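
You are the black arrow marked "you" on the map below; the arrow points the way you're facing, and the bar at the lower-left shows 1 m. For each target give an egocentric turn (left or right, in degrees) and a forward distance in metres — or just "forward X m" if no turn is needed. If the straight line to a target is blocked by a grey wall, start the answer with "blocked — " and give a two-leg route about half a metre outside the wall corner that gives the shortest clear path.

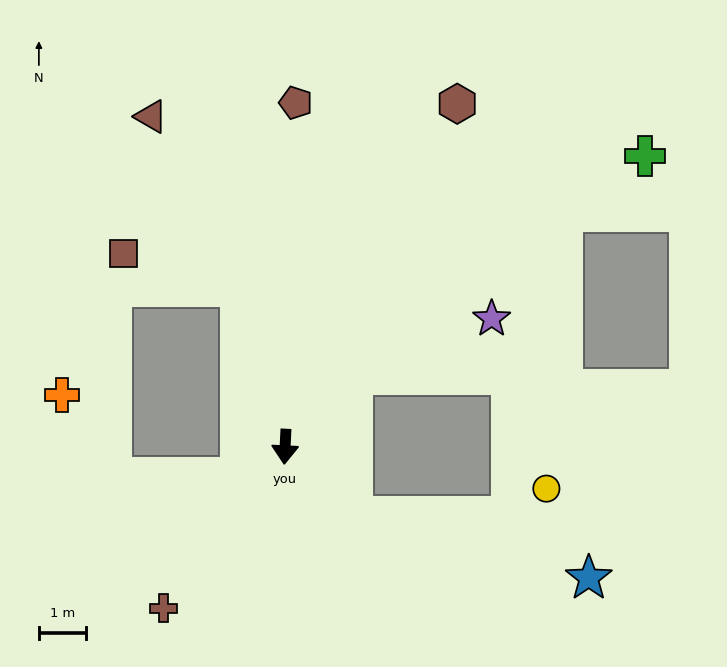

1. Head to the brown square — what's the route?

blocked — turn right 162°, forward 3.5 m, then turn left 59°, forward 2.6 m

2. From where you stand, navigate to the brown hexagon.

turn left 156°, forward 8.1 m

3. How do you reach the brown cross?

turn right 34°, forward 4.3 m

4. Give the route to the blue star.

blocked — turn left 47°, forward 2.0 m, then turn left 31°, forward 5.1 m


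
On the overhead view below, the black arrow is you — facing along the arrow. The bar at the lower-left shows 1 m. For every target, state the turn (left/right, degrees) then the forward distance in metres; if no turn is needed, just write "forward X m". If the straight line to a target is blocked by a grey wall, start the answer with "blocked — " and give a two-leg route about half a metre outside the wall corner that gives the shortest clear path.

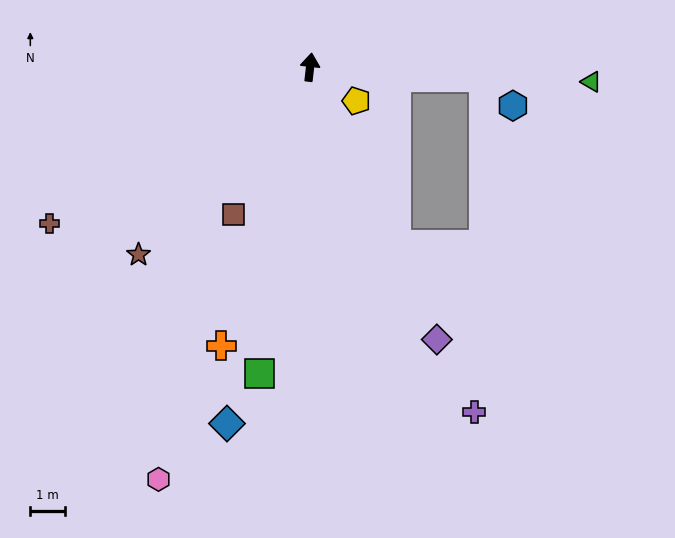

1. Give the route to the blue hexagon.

blocked — turn right 87°, forward 5.0 m, then turn right 41°, forward 1.2 m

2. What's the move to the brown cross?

turn left 127°, forward 8.7 m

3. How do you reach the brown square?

turn left 159°, forward 4.8 m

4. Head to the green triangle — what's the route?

turn right 87°, forward 8.1 m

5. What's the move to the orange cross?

turn left 169°, forward 8.4 m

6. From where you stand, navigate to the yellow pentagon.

turn right 120°, forward 1.6 m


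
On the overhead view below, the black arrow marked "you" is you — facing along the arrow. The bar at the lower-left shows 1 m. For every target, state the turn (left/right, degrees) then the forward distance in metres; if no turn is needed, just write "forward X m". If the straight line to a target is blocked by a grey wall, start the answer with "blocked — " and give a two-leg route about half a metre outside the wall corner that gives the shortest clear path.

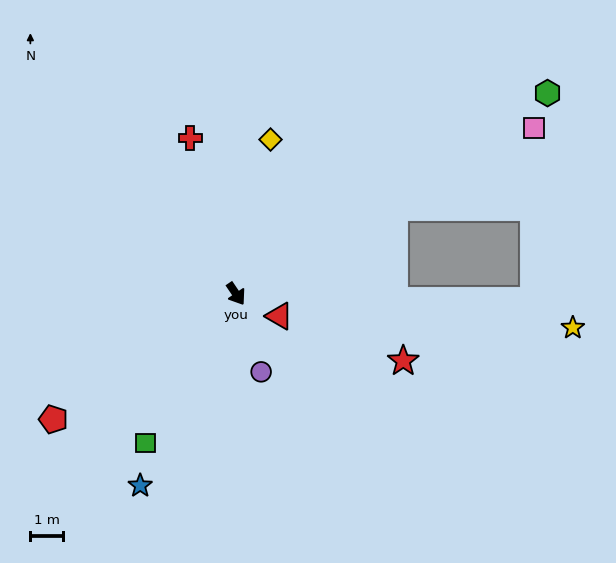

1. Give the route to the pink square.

turn left 85°, forward 10.4 m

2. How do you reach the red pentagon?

turn right 90°, forward 6.8 m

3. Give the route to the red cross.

turn left 162°, forward 5.0 m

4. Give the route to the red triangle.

turn left 29°, forward 1.5 m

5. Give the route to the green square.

turn right 65°, forward 5.3 m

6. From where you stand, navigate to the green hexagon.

turn left 89°, forward 11.4 m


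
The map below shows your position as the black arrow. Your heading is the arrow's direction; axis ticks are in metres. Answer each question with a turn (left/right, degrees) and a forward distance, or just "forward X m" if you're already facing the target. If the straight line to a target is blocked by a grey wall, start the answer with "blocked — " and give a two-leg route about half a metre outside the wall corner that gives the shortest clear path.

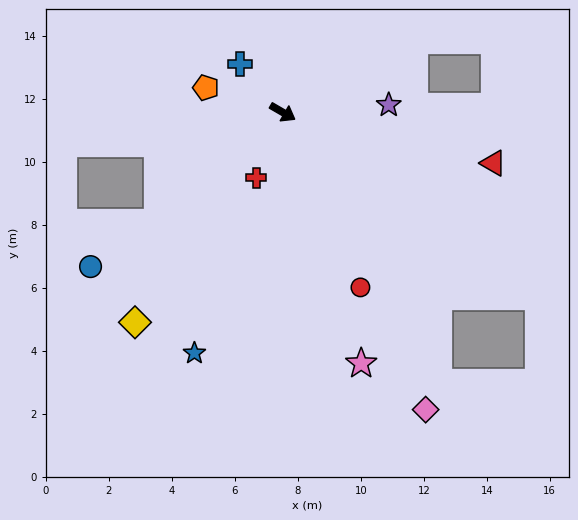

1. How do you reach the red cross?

turn right 82°, forward 2.2 m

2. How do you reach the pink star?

turn right 43°, forward 8.4 m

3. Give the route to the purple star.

turn left 34°, forward 3.4 m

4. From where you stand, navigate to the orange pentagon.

turn right 168°, forward 2.6 m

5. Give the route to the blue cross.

turn left 162°, forward 2.0 m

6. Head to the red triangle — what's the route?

turn left 17°, forward 6.9 m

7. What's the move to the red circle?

turn right 36°, forward 6.1 m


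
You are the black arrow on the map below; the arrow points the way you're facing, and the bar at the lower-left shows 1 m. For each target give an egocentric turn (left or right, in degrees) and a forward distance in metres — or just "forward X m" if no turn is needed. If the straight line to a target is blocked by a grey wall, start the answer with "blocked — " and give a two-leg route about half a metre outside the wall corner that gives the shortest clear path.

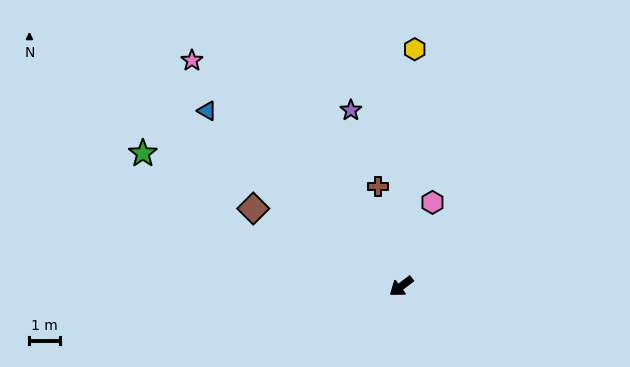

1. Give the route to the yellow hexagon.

turn right 130°, forward 7.8 m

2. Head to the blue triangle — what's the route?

turn right 79°, forward 8.6 m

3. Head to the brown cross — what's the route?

turn right 114°, forward 3.4 m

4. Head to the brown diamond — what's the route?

turn right 65°, forward 5.5 m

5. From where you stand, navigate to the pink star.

turn right 84°, forward 10.1 m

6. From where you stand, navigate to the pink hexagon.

turn right 147°, forward 2.9 m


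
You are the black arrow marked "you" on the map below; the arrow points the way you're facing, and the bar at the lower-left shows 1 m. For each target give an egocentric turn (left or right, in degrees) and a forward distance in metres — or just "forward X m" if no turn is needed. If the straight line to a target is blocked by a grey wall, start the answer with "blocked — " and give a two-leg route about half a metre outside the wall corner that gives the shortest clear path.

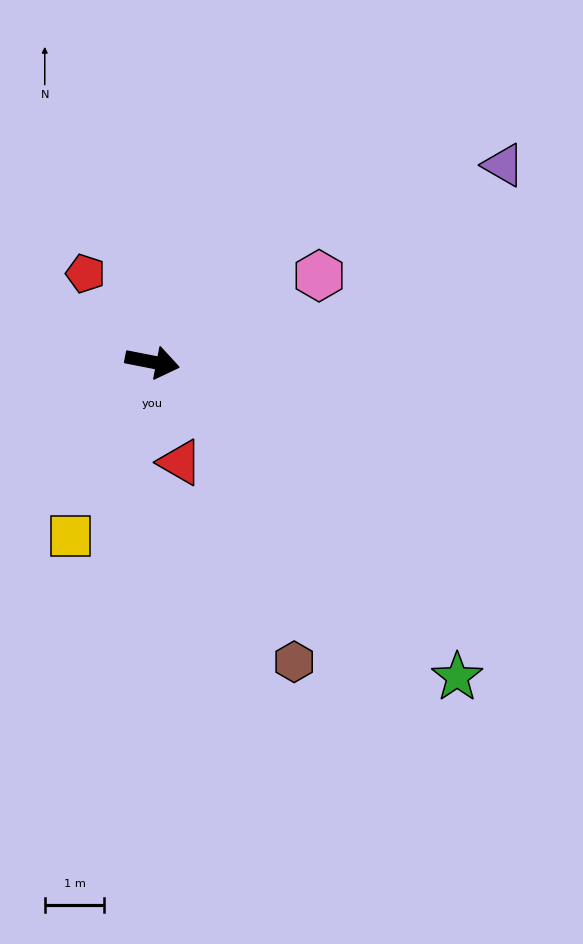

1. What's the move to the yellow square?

turn right 104°, forward 3.2 m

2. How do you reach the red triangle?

turn right 63°, forward 1.8 m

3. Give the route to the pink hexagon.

turn left 38°, forward 3.2 m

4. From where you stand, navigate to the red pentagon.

turn left 138°, forward 1.9 m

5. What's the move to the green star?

turn right 35°, forward 7.4 m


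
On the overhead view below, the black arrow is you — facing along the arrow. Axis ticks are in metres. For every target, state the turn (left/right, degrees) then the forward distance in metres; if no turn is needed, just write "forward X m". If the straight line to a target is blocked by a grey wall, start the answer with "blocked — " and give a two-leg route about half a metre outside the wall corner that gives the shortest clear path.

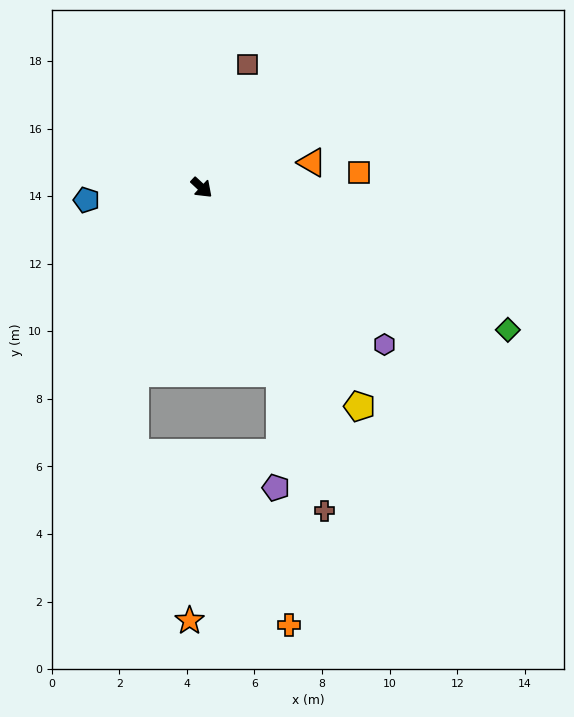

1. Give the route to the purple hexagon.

turn left 2°, forward 7.1 m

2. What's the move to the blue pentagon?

turn right 131°, forward 3.4 m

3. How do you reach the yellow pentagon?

turn right 11°, forward 8.0 m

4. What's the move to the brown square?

turn left 113°, forward 3.9 m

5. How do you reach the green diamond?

turn left 18°, forward 10.0 m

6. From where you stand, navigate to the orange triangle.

turn left 56°, forward 3.3 m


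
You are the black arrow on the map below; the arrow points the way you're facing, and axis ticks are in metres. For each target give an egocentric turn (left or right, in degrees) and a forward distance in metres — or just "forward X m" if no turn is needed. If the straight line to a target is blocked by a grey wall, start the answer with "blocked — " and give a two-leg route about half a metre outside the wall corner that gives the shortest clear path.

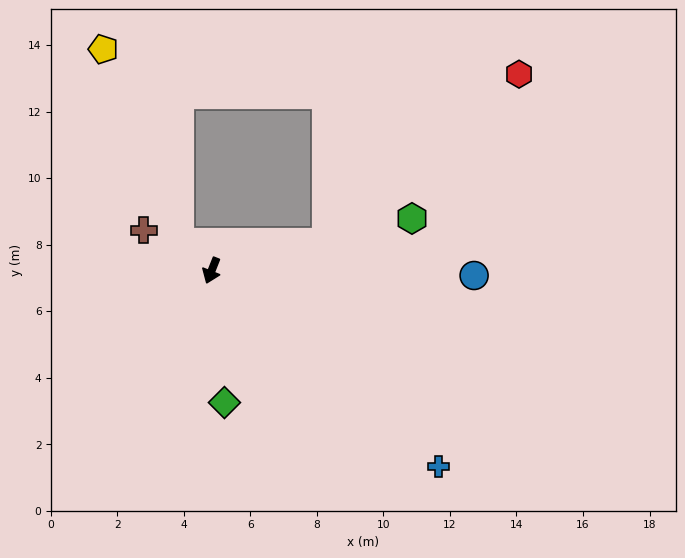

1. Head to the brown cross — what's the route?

turn right 99°, forward 2.4 m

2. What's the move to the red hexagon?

blocked — turn left 126°, forward 3.6 m, then turn left 27°, forward 7.7 m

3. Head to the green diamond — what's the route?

turn left 27°, forward 4.0 m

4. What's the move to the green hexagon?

turn left 126°, forward 6.2 m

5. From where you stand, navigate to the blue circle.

turn left 111°, forward 7.9 m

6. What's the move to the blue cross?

turn left 71°, forward 9.0 m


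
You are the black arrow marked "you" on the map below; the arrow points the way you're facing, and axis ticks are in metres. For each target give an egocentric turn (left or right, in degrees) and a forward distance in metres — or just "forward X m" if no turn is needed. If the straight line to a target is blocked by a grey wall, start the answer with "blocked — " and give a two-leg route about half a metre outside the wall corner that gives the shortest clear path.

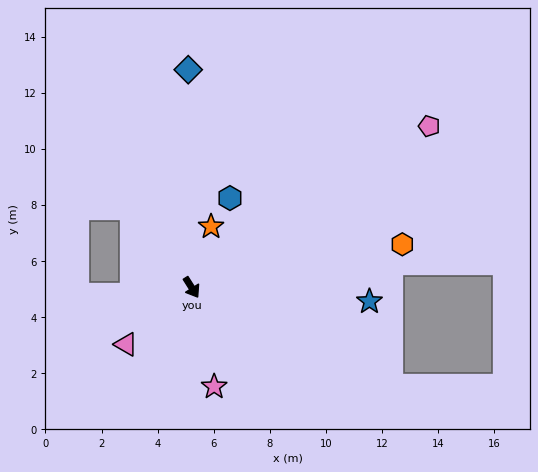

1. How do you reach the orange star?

turn left 130°, forward 2.3 m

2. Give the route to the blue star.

turn left 53°, forward 6.4 m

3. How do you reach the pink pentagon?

turn left 92°, forward 10.2 m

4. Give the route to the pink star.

turn right 19°, forward 3.6 m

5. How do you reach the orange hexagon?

turn left 69°, forward 7.7 m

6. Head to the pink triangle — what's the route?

turn right 81°, forward 3.1 m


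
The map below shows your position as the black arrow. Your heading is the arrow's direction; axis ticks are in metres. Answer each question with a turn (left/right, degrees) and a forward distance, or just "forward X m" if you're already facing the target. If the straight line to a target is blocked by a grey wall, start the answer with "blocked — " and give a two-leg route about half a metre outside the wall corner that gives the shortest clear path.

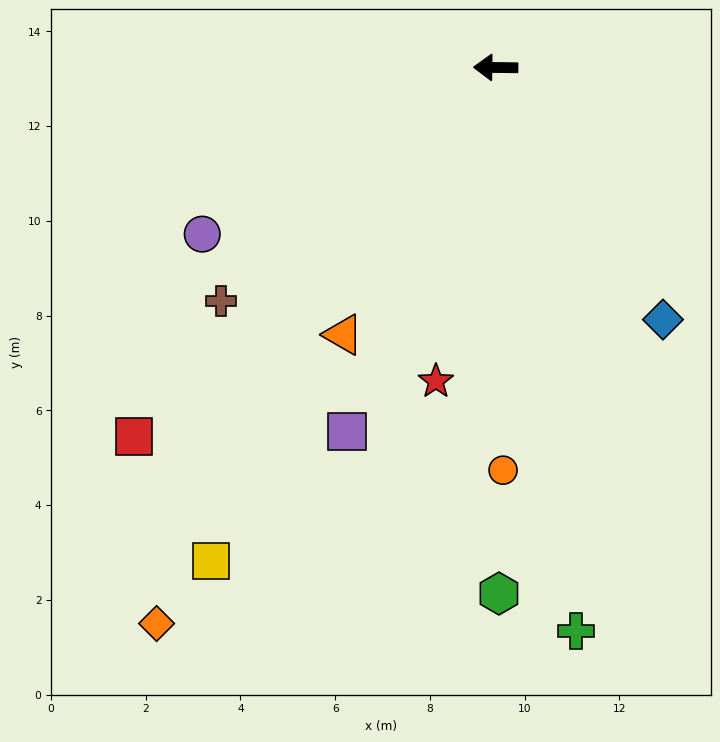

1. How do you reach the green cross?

turn left 99°, forward 12.0 m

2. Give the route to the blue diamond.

turn left 124°, forward 6.4 m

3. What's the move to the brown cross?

turn left 41°, forward 7.6 m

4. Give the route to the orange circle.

turn left 92°, forward 8.5 m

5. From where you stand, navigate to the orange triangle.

turn left 61°, forward 6.5 m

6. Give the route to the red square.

turn left 46°, forward 10.9 m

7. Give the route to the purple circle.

turn left 30°, forward 7.1 m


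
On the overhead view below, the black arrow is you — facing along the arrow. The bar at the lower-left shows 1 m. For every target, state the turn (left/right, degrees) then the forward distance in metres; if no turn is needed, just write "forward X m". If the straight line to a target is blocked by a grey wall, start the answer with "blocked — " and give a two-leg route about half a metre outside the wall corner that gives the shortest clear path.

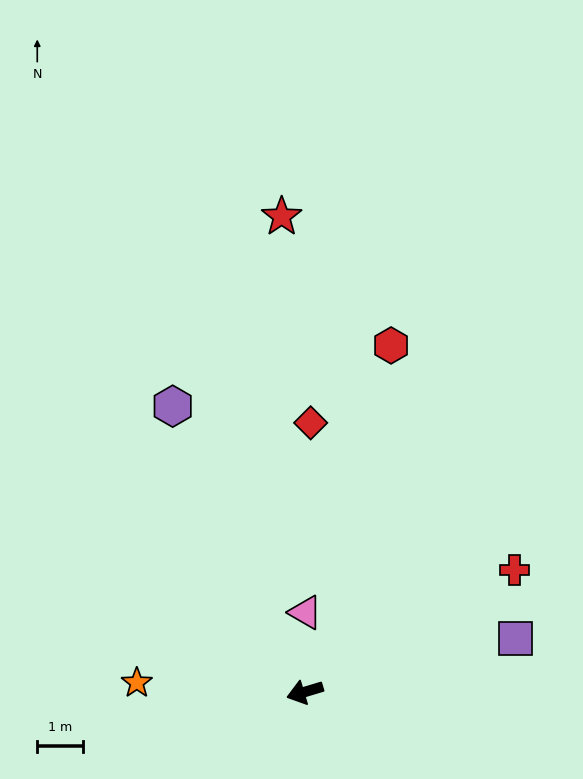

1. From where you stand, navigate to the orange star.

turn right 20°, forward 3.7 m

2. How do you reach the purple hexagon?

turn right 82°, forward 7.0 m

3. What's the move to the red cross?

turn right 166°, forward 5.4 m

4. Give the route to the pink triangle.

turn right 107°, forward 1.8 m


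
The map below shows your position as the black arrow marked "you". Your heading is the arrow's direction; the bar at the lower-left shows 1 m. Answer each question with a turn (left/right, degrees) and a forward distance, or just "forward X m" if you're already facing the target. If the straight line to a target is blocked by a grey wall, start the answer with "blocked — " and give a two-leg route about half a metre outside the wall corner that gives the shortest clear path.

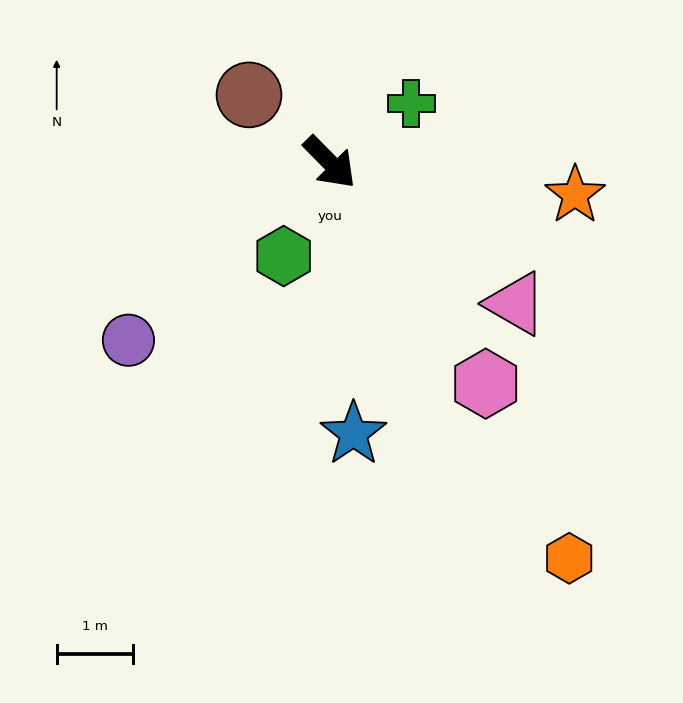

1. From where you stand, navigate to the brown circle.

turn right 174°, forward 1.4 m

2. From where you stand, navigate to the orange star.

turn left 38°, forward 3.2 m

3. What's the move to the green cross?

turn left 81°, forward 1.3 m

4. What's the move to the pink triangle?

turn left 8°, forward 3.1 m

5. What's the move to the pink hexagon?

turn right 9°, forward 3.5 m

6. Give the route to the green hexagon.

turn right 71°, forward 1.4 m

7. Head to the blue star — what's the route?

turn right 40°, forward 3.6 m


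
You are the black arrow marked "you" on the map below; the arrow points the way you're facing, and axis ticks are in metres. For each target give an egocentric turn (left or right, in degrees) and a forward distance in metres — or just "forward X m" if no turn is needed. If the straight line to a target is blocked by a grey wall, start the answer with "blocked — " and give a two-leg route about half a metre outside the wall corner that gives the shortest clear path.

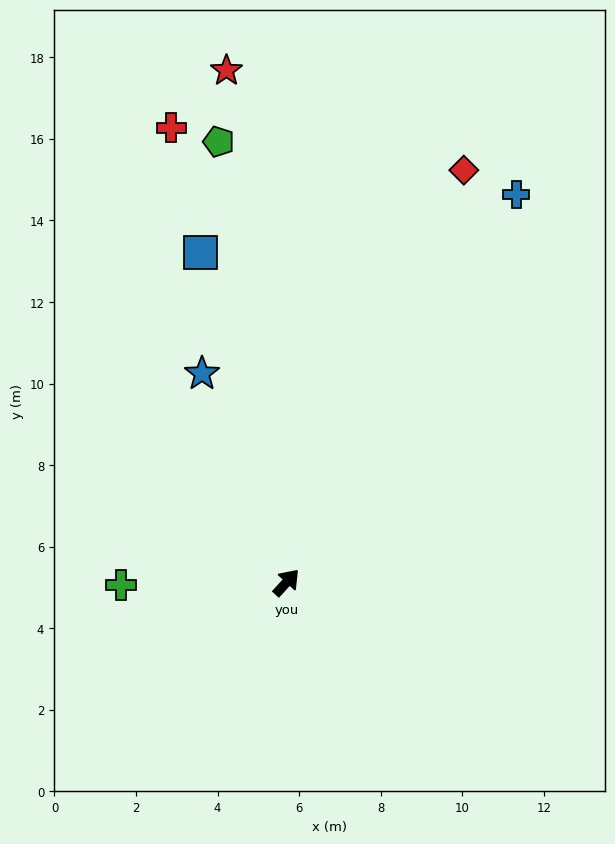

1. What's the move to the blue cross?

turn left 12°, forward 11.1 m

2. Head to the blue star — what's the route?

turn left 64°, forward 5.5 m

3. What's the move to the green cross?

turn left 133°, forward 4.1 m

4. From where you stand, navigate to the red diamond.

turn left 19°, forward 11.0 m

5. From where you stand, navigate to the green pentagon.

turn left 51°, forward 10.9 m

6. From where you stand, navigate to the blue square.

turn left 57°, forward 8.4 m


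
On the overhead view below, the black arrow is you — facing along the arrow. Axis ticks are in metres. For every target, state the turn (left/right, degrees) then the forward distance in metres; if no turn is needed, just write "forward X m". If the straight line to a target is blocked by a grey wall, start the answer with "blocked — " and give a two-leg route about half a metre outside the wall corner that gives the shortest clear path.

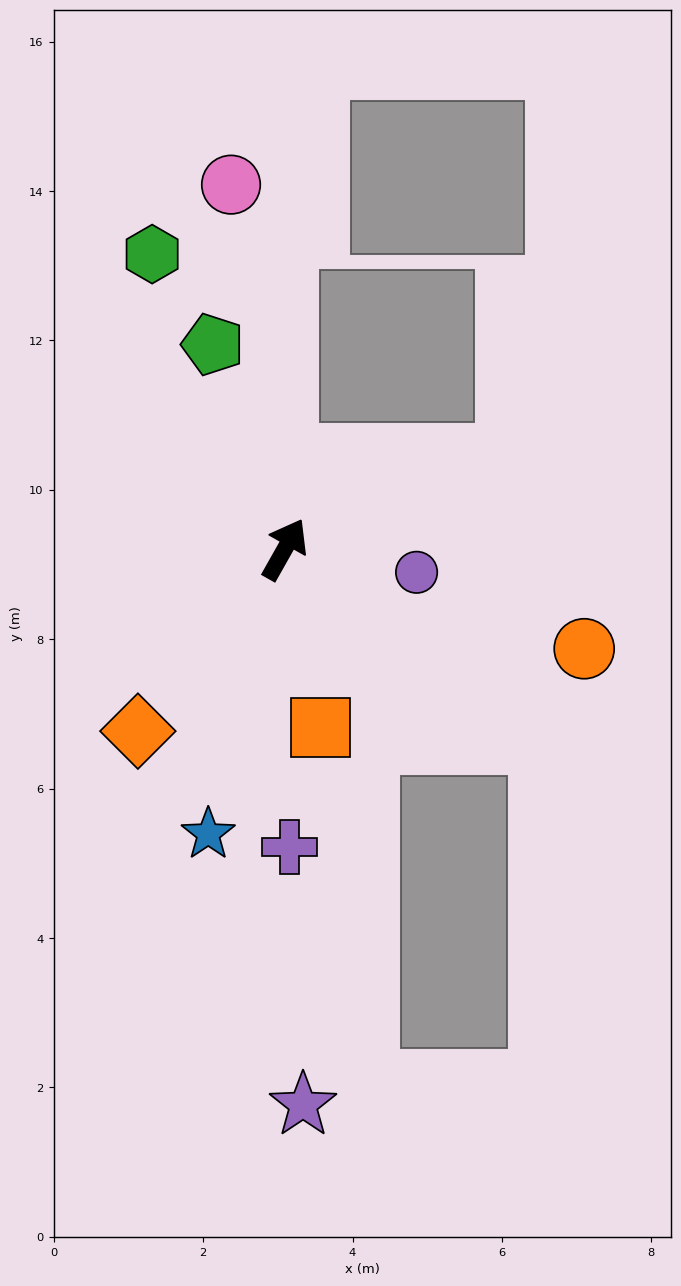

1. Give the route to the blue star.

turn right 166°, forward 3.9 m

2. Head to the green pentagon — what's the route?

turn left 49°, forward 2.9 m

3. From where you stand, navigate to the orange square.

turn right 139°, forward 2.4 m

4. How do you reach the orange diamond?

turn left 171°, forward 3.1 m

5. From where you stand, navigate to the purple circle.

turn right 71°, forward 1.8 m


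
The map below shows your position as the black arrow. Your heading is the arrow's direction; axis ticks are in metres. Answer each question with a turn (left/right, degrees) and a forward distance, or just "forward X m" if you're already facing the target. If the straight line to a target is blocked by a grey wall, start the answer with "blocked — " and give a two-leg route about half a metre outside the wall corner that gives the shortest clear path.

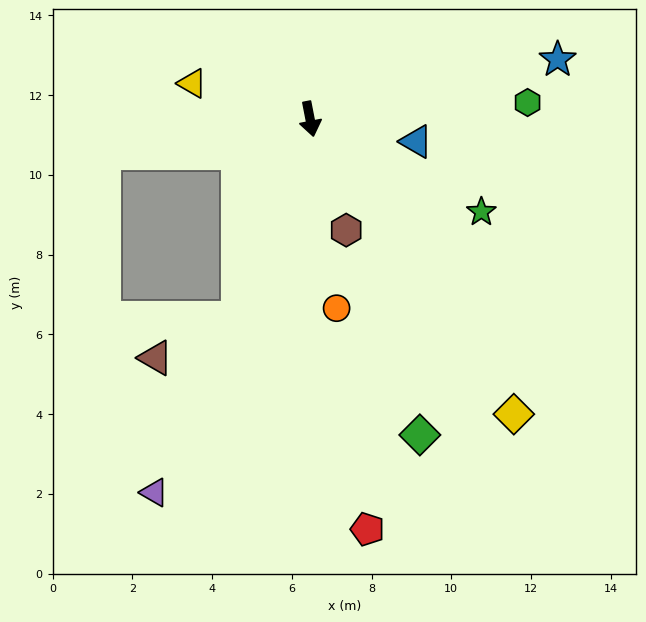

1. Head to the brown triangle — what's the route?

blocked — turn right 31°, forward 5.3 m, then turn right 44°, forward 2.3 m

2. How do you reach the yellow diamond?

turn left 24°, forward 9.0 m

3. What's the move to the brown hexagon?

turn left 7°, forward 2.9 m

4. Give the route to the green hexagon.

turn left 83°, forward 5.5 m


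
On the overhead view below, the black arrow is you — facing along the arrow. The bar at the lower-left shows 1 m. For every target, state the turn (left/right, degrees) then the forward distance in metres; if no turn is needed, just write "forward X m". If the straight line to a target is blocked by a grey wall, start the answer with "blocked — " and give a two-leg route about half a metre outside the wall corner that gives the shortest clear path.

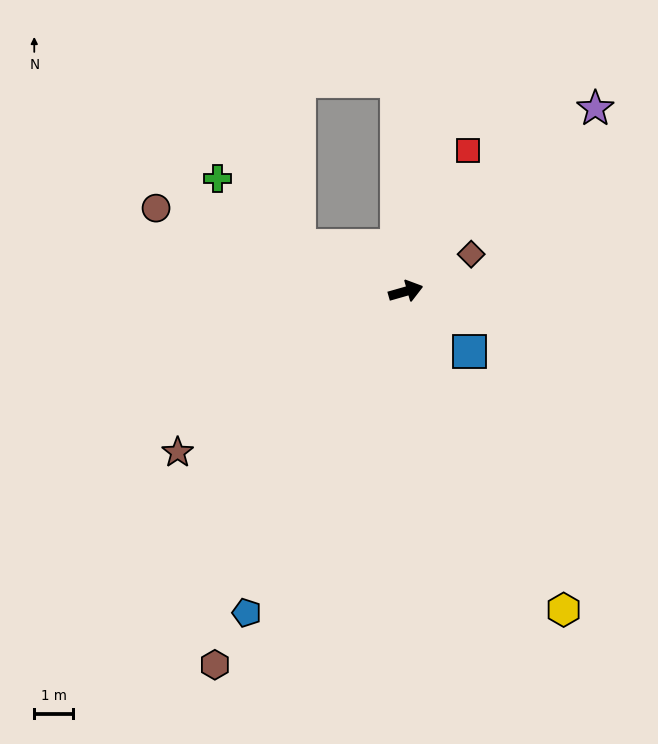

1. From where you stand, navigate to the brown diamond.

turn left 14°, forward 1.9 m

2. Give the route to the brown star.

turn right 161°, forward 7.1 m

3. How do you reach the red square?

turn left 50°, forward 3.9 m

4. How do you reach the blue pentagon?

turn right 132°, forward 9.2 m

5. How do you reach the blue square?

turn right 59°, forward 2.2 m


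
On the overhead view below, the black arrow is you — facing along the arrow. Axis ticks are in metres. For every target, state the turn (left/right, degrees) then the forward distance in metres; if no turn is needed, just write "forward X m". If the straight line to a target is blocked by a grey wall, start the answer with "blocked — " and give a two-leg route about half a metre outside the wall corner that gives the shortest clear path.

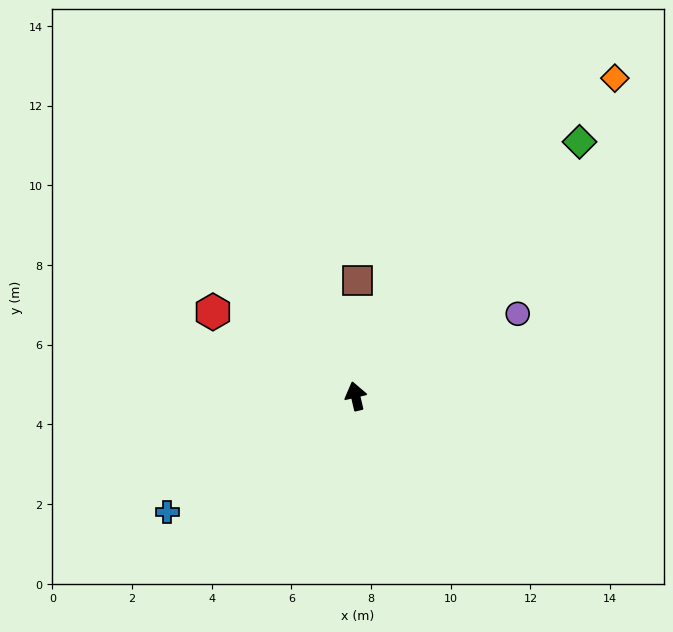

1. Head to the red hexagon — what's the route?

turn left 46°, forward 4.2 m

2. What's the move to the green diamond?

turn right 55°, forward 8.5 m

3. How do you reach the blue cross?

turn left 108°, forward 5.6 m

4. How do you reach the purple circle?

turn right 76°, forward 4.6 m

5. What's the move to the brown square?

turn right 14°, forward 2.9 m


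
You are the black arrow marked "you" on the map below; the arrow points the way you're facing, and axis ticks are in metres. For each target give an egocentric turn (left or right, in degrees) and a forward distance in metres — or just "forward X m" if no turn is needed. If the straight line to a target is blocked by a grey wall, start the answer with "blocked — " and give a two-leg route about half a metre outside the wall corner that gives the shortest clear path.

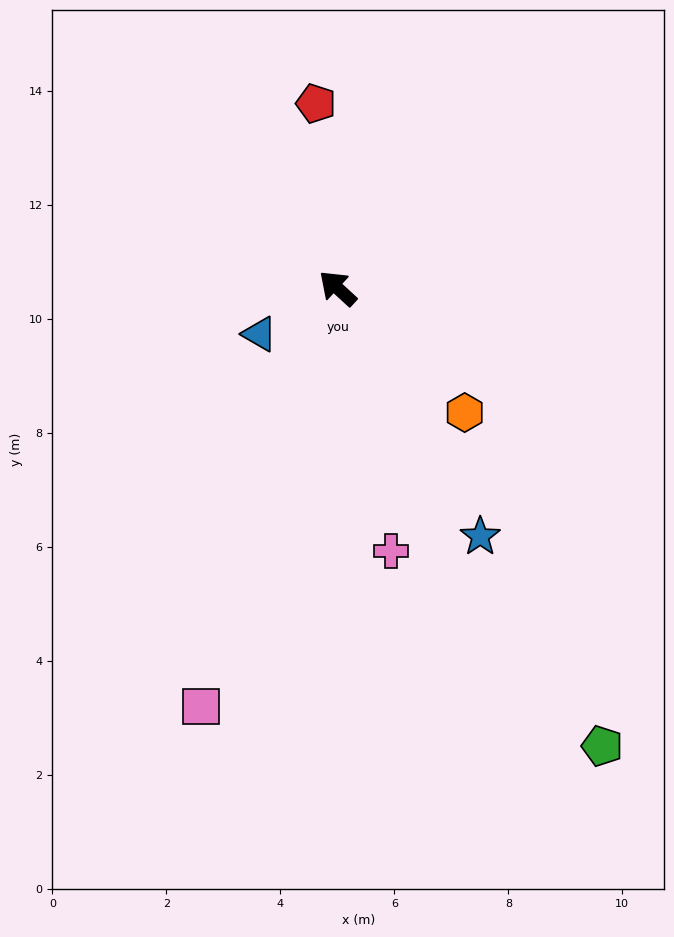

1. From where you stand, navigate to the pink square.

turn left 115°, forward 7.7 m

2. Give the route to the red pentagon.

turn right 41°, forward 3.3 m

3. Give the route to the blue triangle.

turn left 73°, forward 1.6 m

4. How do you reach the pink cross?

turn left 144°, forward 4.7 m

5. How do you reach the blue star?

turn left 162°, forward 5.0 m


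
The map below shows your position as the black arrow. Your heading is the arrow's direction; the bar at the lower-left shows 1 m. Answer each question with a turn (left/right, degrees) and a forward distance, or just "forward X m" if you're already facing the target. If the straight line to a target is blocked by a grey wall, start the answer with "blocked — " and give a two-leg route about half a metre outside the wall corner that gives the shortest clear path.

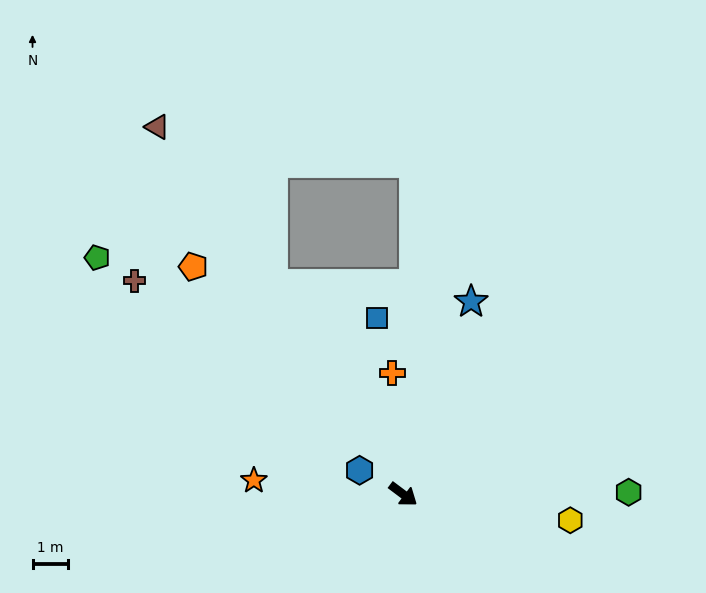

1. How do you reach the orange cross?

turn left 132°, forward 3.4 m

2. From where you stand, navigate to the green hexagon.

turn left 37°, forward 6.3 m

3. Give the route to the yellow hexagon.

turn left 28°, forward 4.7 m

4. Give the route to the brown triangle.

turn left 161°, forward 12.3 m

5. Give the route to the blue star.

turn left 107°, forward 5.7 m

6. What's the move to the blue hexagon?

turn right 172°, forward 1.4 m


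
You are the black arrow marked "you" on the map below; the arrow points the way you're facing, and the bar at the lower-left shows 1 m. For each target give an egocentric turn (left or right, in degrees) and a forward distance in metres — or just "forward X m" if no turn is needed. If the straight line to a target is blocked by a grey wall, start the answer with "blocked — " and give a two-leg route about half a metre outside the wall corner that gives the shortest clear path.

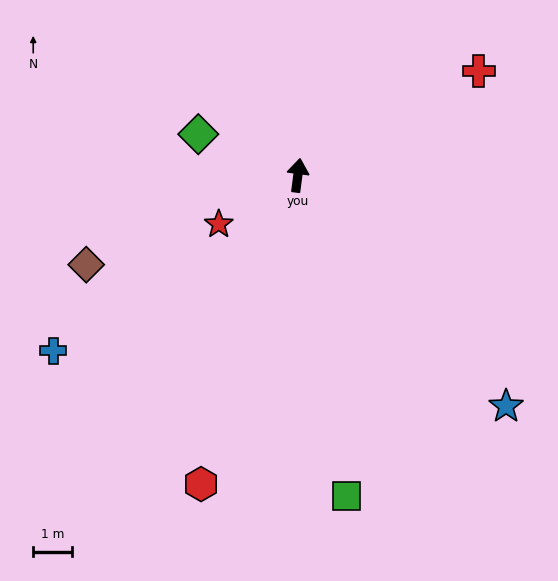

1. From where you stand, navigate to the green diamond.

turn left 75°, forward 2.8 m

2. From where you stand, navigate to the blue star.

turn right 130°, forward 7.9 m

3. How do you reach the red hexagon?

turn left 170°, forward 8.3 m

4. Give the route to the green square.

turn right 164°, forward 8.3 m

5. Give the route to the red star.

turn left 129°, forward 2.4 m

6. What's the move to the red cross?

turn right 53°, forward 5.3 m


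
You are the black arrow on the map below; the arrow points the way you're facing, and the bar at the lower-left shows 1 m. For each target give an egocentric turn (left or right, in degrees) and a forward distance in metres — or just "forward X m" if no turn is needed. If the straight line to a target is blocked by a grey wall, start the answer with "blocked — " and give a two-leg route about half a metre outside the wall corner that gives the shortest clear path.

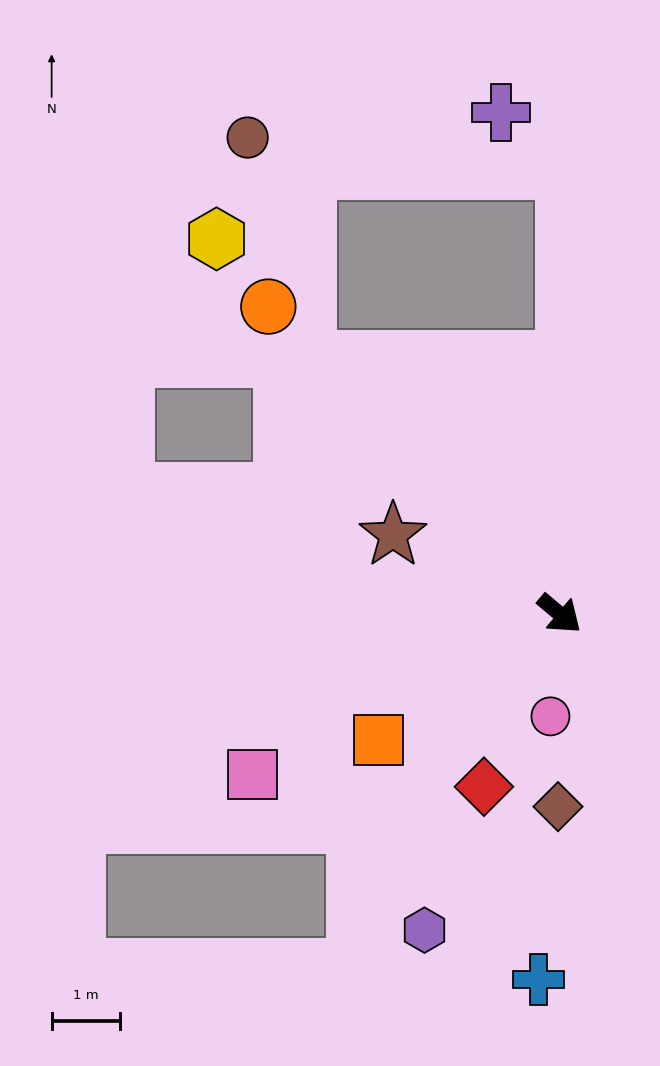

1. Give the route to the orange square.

turn right 105°, forward 3.2 m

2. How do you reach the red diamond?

turn right 74°, forward 2.8 m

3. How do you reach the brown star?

turn right 165°, forward 2.7 m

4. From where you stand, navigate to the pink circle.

turn right 55°, forward 1.5 m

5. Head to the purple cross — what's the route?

blocked — turn left 129°, forward 6.5 m, then turn left 49°, forward 1.3 m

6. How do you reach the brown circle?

blocked — turn left 129°, forward 6.5 m, then turn left 85°, forward 4.7 m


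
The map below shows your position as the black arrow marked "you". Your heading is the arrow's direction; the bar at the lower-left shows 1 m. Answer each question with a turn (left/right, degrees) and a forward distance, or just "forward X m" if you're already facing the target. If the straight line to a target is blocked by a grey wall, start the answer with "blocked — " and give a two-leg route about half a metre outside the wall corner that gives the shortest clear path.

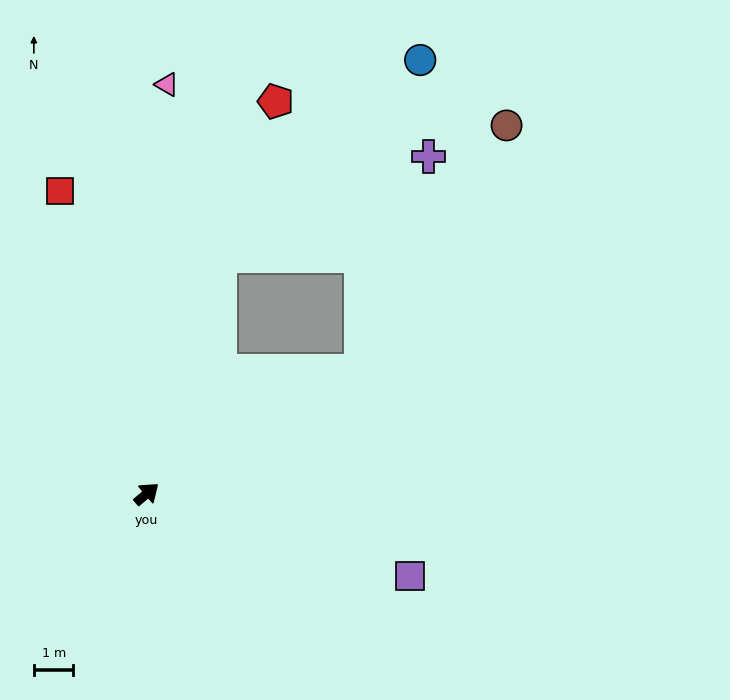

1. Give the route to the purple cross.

blocked — turn right 10°, forward 6.2 m, then turn left 42°, forward 5.7 m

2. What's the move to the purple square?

turn right 58°, forward 7.0 m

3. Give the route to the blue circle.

blocked — turn left 33°, forward 6.3 m, then turn right 29°, forward 7.1 m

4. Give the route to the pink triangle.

turn left 47°, forward 10.4 m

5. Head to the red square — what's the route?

turn left 66°, forward 8.0 m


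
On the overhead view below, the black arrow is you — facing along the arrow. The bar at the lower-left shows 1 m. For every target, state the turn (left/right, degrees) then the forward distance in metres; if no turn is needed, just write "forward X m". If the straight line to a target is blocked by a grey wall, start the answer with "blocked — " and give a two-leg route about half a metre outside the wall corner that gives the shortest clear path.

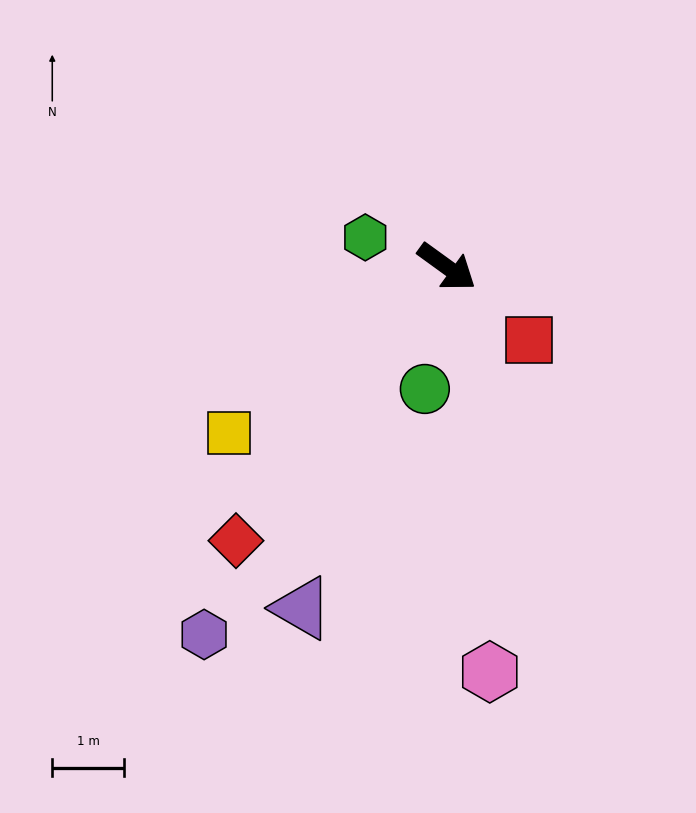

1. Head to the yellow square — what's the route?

turn right 107°, forward 3.8 m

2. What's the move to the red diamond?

turn right 92°, forward 4.8 m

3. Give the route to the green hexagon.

turn right 164°, forward 1.2 m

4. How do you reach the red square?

turn right 6°, forward 1.5 m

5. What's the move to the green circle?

turn right 64°, forward 1.7 m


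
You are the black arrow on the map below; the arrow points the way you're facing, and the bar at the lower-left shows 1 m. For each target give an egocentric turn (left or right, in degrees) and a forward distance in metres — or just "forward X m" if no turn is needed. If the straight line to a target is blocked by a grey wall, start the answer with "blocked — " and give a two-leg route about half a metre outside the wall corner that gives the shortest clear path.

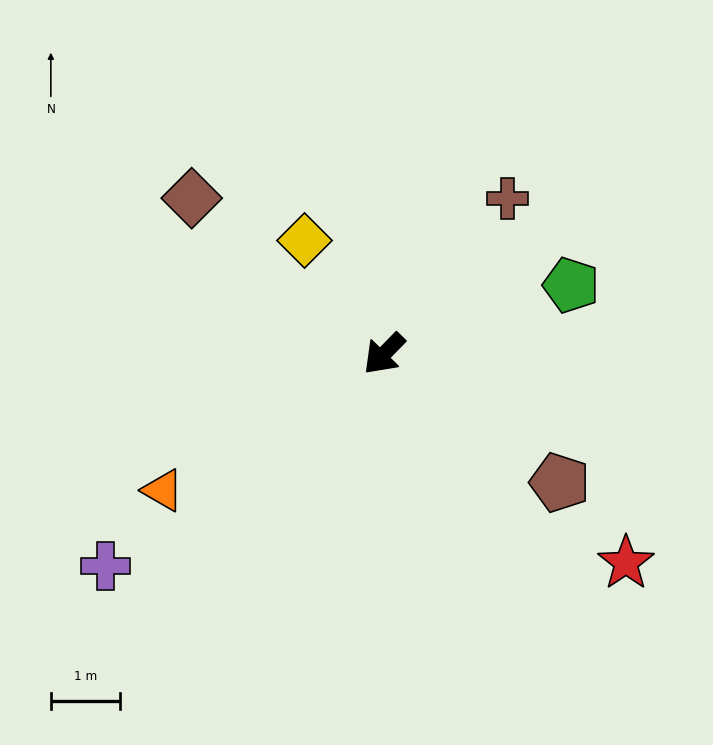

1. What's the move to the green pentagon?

turn left 154°, forward 2.9 m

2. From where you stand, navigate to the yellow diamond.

turn right 101°, forward 2.0 m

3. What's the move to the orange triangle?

turn right 14°, forward 3.8 m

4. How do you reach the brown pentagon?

turn left 98°, forward 3.2 m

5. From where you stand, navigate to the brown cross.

turn right 174°, forward 2.9 m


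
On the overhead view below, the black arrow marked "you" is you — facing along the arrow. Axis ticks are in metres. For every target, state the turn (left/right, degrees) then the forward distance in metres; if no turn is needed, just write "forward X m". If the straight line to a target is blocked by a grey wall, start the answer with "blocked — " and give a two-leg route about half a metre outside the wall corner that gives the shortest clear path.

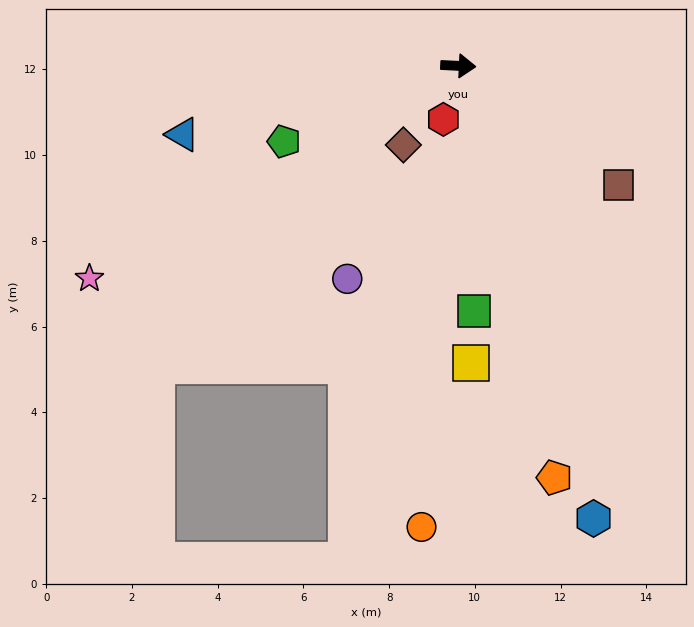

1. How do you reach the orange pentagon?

turn right 74°, forward 9.9 m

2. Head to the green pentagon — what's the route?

turn right 154°, forward 4.4 m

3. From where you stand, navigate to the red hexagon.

turn right 103°, forward 1.3 m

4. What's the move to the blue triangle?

turn right 163°, forward 6.6 m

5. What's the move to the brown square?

turn right 34°, forward 4.7 m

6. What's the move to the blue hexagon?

turn right 71°, forward 11.0 m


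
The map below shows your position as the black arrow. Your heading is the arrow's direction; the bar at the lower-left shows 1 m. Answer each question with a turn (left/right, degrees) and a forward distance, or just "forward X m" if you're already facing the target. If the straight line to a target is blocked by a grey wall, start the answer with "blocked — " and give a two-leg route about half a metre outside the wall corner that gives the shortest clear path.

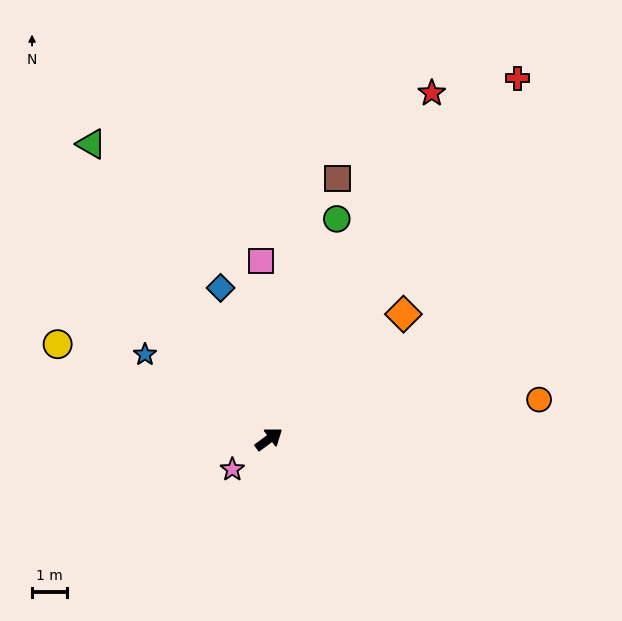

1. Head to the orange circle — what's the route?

turn right 28°, forward 7.8 m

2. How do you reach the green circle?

turn left 36°, forward 6.6 m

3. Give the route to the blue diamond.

turn left 71°, forward 4.5 m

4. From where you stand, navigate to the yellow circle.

turn left 119°, forward 6.6 m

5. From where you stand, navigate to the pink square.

turn left 56°, forward 5.1 m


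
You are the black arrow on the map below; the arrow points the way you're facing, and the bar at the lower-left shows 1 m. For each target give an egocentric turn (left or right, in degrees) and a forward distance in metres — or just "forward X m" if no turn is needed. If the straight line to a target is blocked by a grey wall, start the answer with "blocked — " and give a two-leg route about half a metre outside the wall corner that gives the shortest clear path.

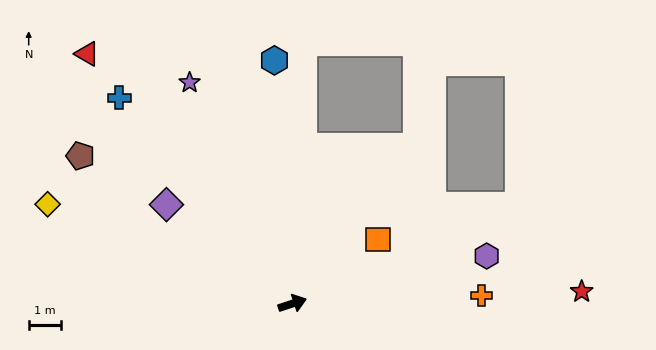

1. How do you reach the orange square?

turn left 18°, forward 3.3 m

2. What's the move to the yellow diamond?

turn left 140°, forward 8.1 m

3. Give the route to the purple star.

turn left 97°, forward 7.4 m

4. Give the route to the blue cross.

turn left 112°, forward 8.2 m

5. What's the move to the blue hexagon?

turn left 76°, forward 7.4 m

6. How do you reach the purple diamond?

turn left 123°, forward 4.9 m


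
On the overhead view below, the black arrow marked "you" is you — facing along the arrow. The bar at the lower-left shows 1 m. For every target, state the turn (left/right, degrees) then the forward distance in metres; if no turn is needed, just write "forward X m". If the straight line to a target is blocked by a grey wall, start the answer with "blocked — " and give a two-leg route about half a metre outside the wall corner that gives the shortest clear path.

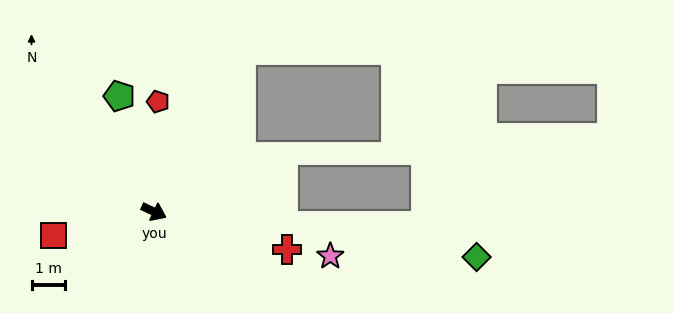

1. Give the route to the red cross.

turn left 9°, forward 4.1 m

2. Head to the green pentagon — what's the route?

turn left 132°, forward 3.6 m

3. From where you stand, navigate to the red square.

turn right 142°, forward 3.0 m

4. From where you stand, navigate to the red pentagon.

turn left 113°, forward 3.2 m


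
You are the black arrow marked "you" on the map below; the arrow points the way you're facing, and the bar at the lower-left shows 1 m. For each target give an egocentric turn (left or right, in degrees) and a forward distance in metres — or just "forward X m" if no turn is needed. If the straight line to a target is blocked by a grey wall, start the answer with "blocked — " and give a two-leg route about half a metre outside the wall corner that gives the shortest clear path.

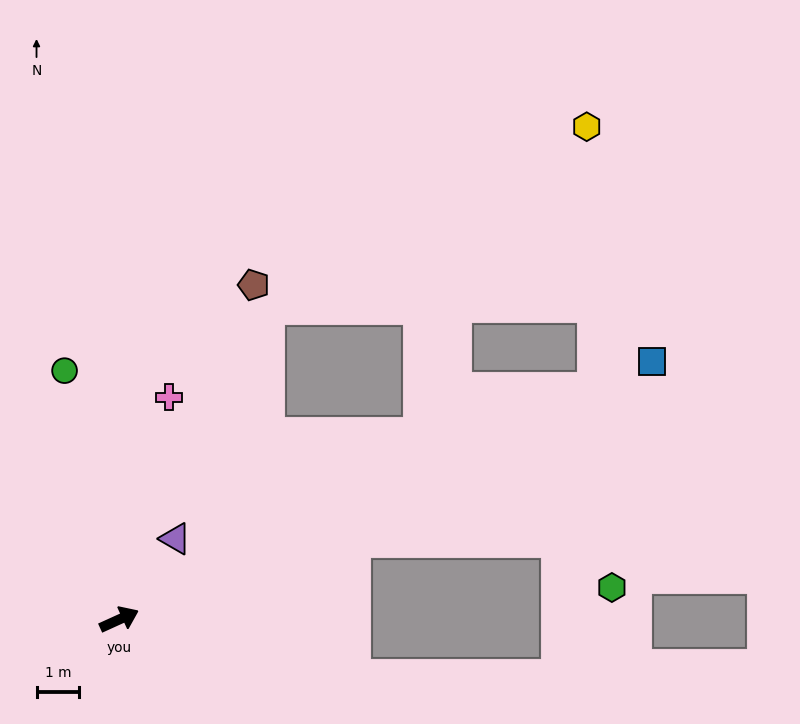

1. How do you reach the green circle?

turn left 78°, forward 6.0 m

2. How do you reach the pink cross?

turn left 53°, forward 5.3 m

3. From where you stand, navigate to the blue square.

forward 13.9 m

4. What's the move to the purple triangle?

turn left 31°, forward 2.3 m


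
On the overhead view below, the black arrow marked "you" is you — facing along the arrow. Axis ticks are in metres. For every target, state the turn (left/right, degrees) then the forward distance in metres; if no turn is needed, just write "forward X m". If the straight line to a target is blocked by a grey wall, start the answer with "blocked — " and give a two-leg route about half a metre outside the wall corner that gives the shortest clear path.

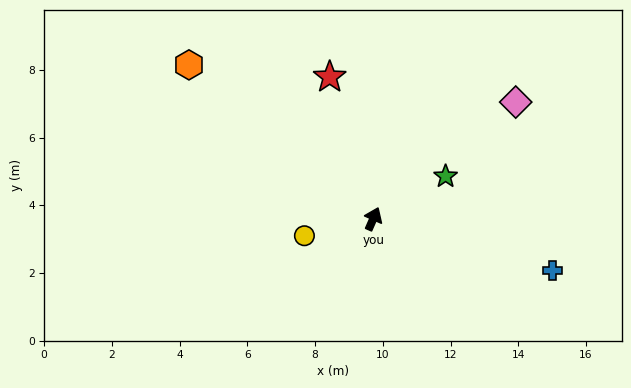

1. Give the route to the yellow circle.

turn left 128°, forward 2.1 m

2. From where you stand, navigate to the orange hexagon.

turn left 74°, forward 7.1 m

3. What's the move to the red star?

turn left 41°, forward 4.4 m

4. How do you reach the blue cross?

turn right 82°, forward 5.5 m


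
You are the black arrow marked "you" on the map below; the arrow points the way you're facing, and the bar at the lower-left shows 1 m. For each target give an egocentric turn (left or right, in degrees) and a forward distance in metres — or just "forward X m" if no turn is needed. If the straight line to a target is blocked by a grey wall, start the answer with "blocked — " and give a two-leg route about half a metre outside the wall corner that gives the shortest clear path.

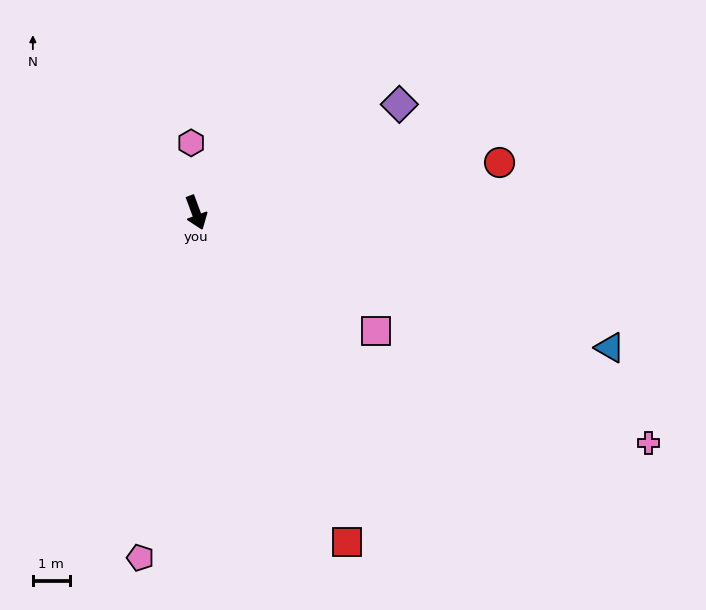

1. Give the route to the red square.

turn left 4°, forward 9.8 m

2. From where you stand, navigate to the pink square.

turn left 36°, forward 5.8 m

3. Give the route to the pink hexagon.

turn left 164°, forward 1.9 m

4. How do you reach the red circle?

turn left 79°, forward 8.3 m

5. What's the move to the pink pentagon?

turn right 29°, forward 9.5 m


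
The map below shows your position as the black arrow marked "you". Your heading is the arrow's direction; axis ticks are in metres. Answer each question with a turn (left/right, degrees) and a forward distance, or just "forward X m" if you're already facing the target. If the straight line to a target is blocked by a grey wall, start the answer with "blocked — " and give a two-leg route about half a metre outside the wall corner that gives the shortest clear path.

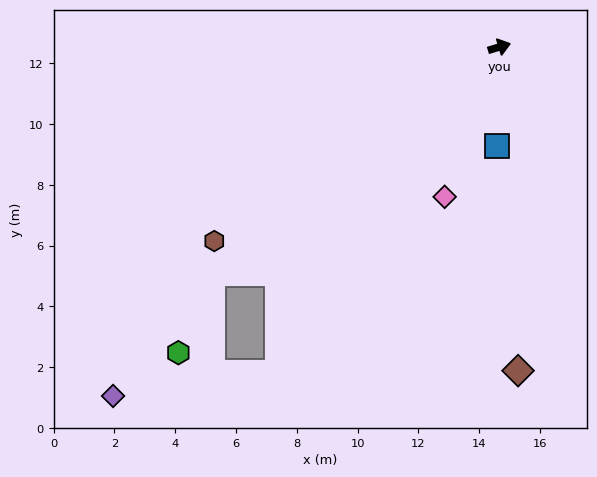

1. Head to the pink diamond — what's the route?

turn right 127°, forward 5.2 m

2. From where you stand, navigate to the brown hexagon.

turn right 163°, forward 11.3 m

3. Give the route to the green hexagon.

blocked — turn right 159°, forward 12.0 m, then turn left 29°, forward 2.8 m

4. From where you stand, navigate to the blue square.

turn right 108°, forward 3.3 m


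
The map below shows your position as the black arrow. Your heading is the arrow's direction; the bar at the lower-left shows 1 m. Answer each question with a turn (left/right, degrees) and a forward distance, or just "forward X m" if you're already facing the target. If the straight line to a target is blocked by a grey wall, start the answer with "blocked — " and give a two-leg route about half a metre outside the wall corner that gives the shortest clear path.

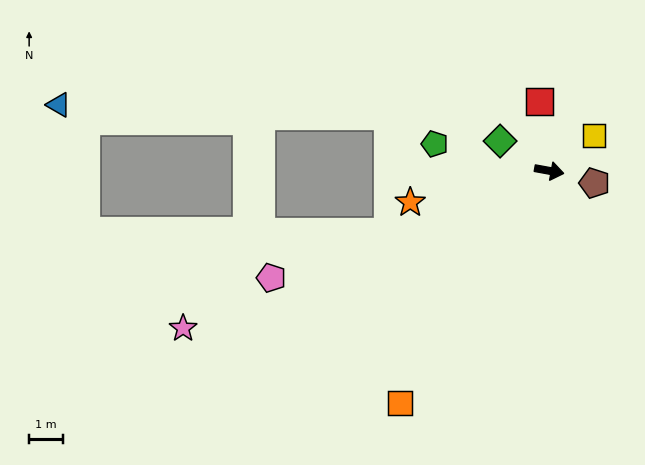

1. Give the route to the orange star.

turn right 157°, forward 4.2 m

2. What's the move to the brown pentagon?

turn right 5°, forward 1.4 m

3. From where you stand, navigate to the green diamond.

turn left 159°, forward 1.7 m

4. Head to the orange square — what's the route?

turn right 112°, forward 8.2 m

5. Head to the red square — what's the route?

turn left 108°, forward 2.1 m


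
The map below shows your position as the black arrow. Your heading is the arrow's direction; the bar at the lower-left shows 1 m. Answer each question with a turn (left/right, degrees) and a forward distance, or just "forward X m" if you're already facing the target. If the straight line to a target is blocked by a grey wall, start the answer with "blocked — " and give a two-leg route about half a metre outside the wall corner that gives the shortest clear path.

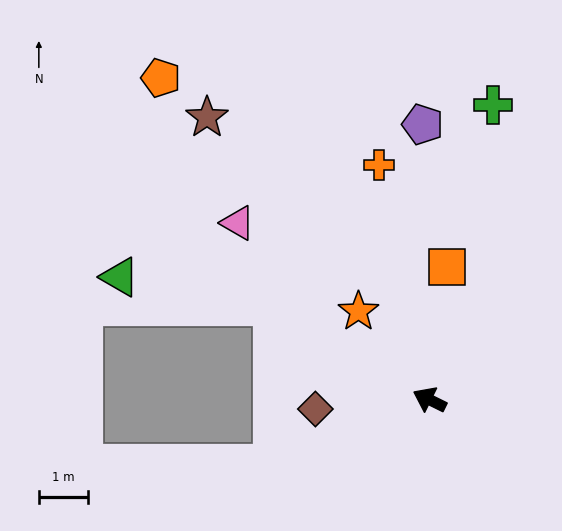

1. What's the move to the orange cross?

turn right 52°, forward 4.9 m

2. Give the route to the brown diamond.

turn left 31°, forward 2.3 m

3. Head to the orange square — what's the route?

turn right 71°, forward 2.7 m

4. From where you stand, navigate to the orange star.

turn right 25°, forward 2.3 m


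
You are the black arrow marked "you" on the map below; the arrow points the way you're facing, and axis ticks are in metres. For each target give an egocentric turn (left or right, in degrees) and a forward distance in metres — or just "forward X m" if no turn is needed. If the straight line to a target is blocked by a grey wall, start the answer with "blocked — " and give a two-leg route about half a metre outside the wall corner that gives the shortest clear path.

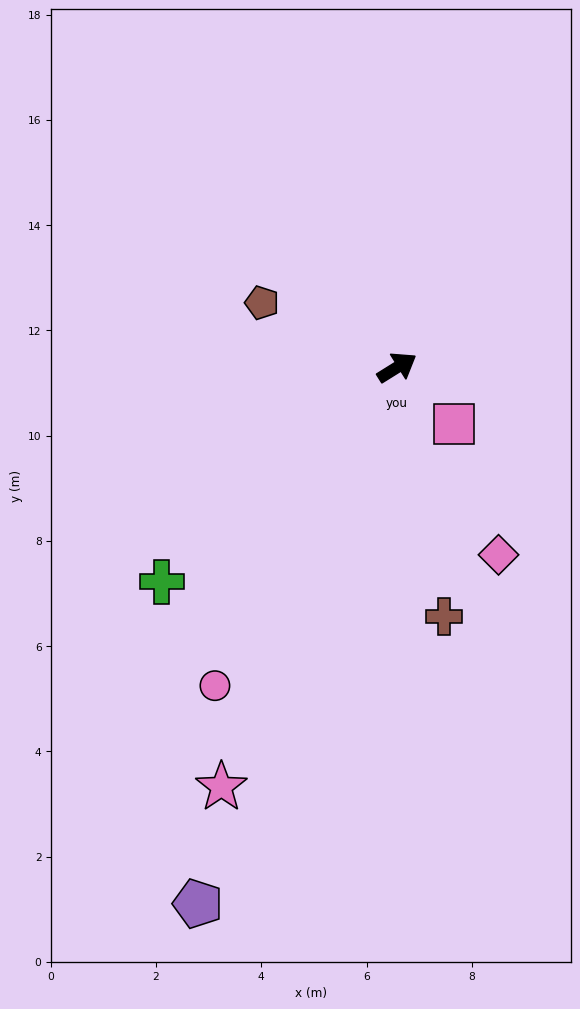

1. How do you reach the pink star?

turn right 145°, forward 8.6 m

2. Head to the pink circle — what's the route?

turn right 152°, forward 7.0 m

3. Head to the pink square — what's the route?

turn right 77°, forward 1.5 m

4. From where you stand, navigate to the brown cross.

turn right 111°, forward 4.8 m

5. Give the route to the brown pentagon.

turn left 122°, forward 2.8 m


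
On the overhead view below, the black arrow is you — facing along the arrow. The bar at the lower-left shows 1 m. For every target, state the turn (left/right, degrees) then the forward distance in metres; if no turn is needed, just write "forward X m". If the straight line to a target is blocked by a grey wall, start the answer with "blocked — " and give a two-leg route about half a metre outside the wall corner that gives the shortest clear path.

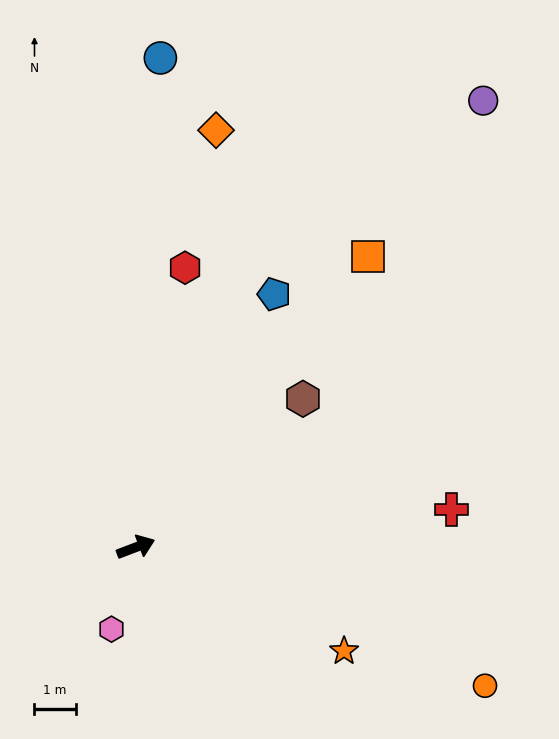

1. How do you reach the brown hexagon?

turn left 21°, forward 5.4 m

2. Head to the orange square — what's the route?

turn left 30°, forward 9.0 m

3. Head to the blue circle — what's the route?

turn left 66°, forward 11.8 m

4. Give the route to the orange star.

turn right 47°, forward 5.6 m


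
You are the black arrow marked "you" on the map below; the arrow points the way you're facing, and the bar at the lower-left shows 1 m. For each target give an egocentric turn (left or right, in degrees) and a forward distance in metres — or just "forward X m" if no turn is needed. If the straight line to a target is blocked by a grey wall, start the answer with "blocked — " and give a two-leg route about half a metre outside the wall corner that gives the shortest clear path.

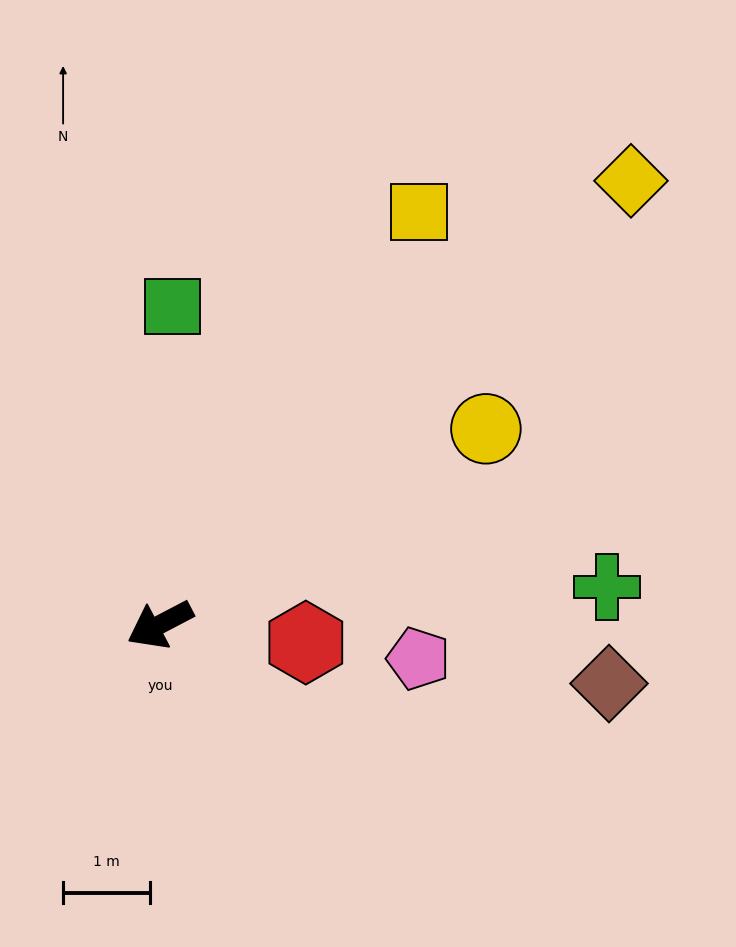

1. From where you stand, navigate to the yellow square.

turn right 150°, forward 5.6 m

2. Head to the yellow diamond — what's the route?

turn right 164°, forward 7.5 m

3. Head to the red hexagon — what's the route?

turn left 145°, forward 1.7 m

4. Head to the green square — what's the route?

turn right 120°, forward 3.7 m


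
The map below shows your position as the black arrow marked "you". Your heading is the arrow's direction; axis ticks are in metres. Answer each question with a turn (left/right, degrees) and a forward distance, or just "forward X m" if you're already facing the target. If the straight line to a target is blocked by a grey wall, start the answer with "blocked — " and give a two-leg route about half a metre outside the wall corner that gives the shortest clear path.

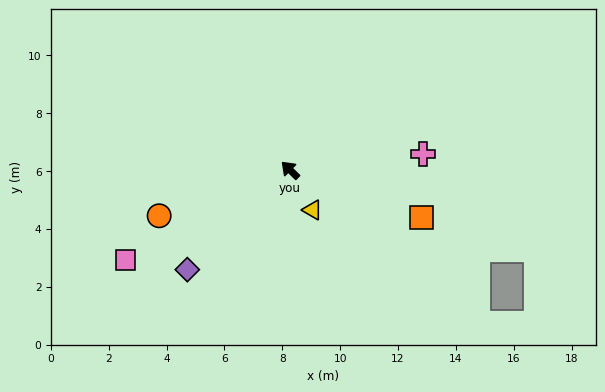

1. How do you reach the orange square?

turn right 155°, forward 4.8 m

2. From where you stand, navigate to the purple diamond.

turn left 89°, forward 4.9 m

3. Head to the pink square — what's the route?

turn left 73°, forward 6.5 m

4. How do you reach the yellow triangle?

turn left 164°, forward 1.6 m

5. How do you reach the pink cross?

turn right 129°, forward 4.6 m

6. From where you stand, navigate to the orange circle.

turn left 64°, forward 4.8 m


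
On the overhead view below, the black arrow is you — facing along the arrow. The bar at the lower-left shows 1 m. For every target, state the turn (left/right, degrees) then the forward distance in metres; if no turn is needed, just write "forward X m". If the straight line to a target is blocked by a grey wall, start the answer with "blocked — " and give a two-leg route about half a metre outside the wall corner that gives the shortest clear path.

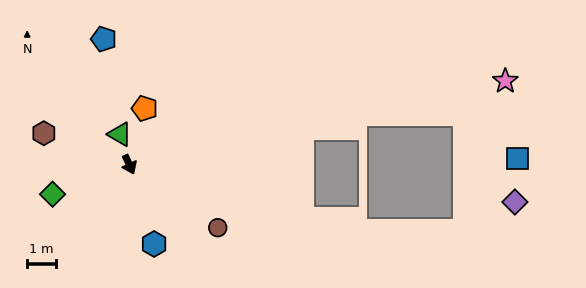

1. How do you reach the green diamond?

turn right 93°, forward 2.9 m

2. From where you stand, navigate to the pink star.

turn left 78°, forward 13.6 m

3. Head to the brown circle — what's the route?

turn left 30°, forward 3.8 m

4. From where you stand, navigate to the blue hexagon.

turn right 7°, forward 2.9 m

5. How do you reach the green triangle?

turn left 173°, forward 1.1 m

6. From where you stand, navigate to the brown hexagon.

turn right 135°, forward 3.2 m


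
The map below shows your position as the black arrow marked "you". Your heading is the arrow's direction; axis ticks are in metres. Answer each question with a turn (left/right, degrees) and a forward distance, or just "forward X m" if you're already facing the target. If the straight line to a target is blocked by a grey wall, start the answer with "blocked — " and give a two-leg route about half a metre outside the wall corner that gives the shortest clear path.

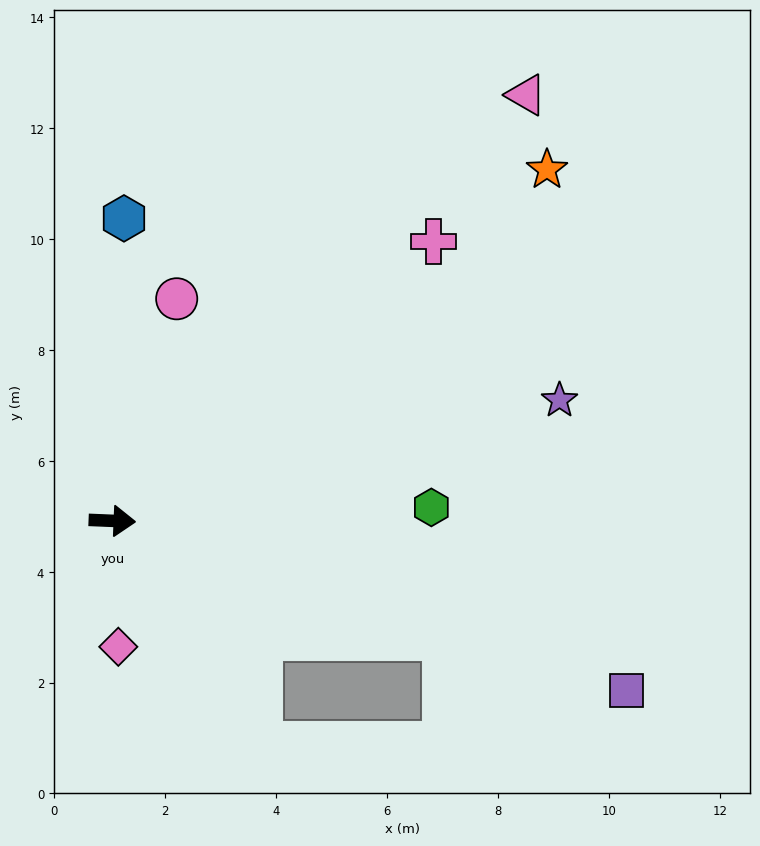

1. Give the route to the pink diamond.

turn right 85°, forward 2.3 m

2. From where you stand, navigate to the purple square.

turn right 16°, forward 9.8 m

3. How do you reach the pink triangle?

turn left 48°, forward 10.7 m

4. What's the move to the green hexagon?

turn left 5°, forward 5.8 m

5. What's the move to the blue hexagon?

turn left 90°, forward 5.5 m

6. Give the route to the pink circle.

turn left 76°, forward 4.2 m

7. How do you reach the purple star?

turn left 17°, forward 8.4 m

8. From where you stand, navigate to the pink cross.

turn left 43°, forward 7.7 m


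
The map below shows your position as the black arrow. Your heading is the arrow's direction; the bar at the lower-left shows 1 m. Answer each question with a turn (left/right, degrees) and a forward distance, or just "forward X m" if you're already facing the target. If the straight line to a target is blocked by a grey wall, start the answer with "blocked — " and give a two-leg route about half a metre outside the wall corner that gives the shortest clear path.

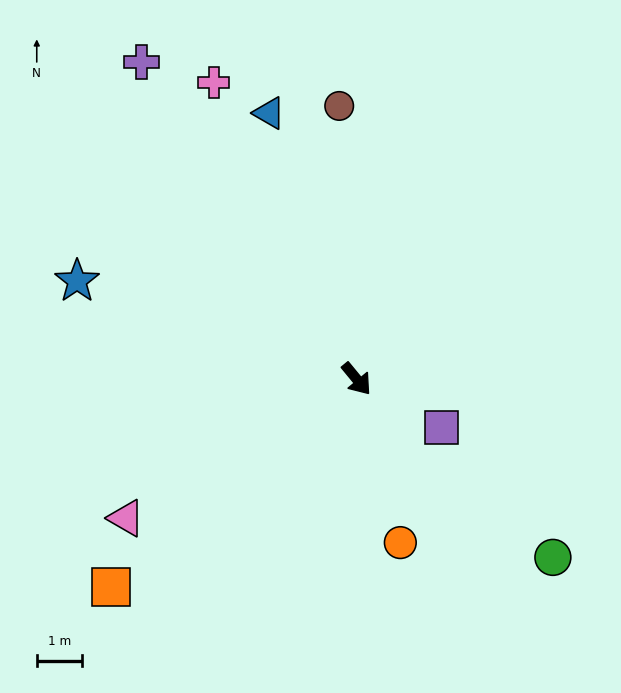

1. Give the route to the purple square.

turn left 21°, forward 2.2 m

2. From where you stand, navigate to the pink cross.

turn left 166°, forward 7.3 m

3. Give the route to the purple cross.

turn left 175°, forward 8.5 m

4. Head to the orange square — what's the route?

turn right 89°, forward 7.1 m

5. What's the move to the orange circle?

turn right 25°, forward 3.7 m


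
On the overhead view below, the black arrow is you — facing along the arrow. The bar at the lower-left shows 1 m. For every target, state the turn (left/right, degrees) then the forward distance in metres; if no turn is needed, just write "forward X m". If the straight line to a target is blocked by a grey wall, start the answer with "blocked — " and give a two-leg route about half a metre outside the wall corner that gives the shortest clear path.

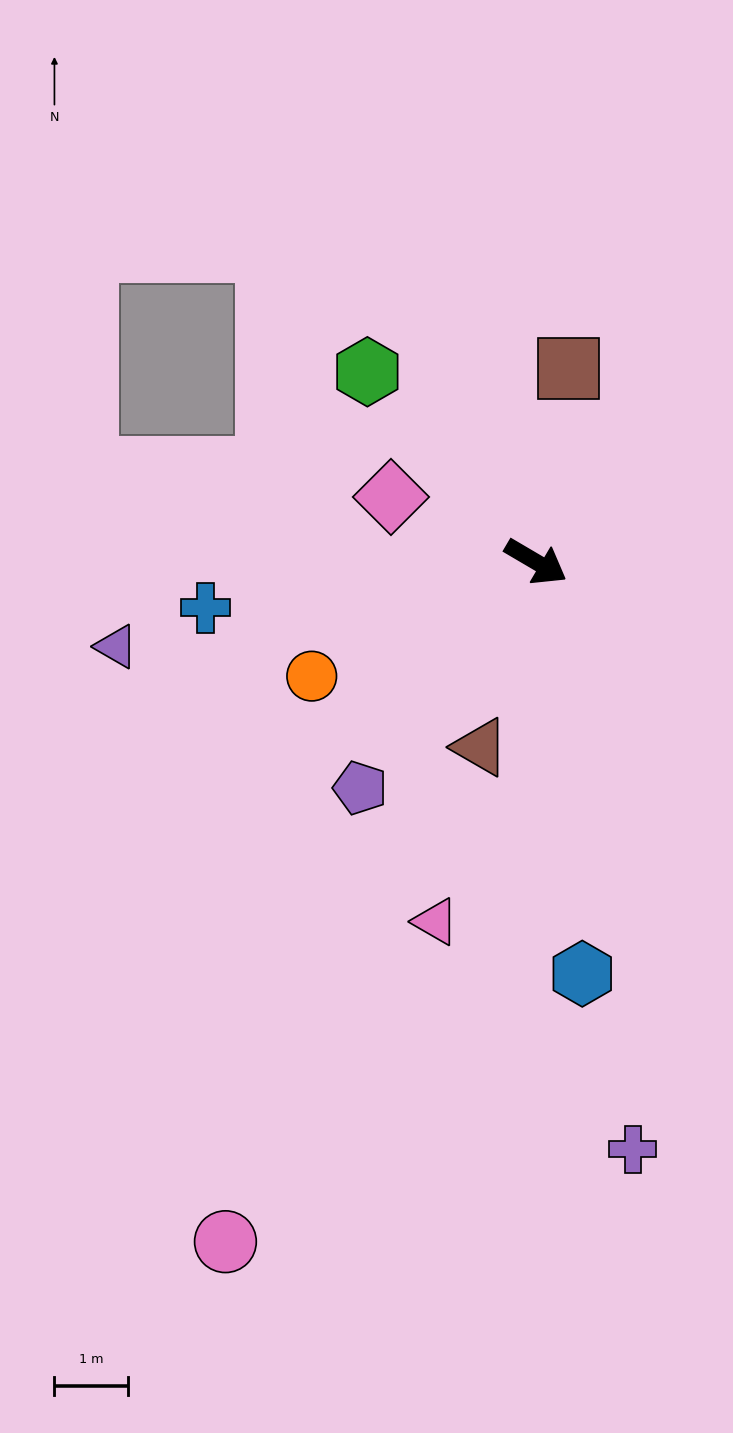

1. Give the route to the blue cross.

turn right 142°, forward 4.5 m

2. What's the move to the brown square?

turn left 111°, forward 2.7 m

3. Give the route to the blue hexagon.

turn right 53°, forward 5.6 m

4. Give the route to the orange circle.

turn right 123°, forward 3.4 m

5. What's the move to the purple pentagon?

turn right 97°, forward 3.9 m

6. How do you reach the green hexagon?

turn left 162°, forward 3.4 m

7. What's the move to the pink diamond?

turn right 174°, forward 2.2 m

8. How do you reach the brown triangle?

turn right 76°, forward 2.6 m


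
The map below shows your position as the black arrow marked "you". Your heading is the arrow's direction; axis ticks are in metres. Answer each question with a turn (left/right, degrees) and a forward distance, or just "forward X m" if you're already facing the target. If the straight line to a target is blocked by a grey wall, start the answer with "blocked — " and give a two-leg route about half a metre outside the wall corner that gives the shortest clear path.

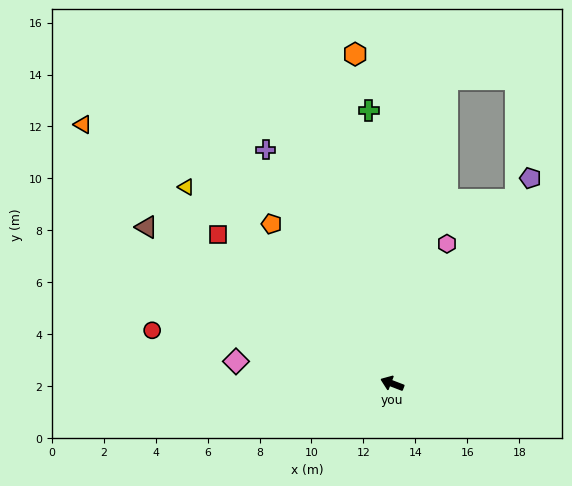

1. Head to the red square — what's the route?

turn right 19°, forward 8.8 m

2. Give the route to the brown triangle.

turn right 11°, forward 11.2 m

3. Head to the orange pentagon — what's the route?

turn right 32°, forward 7.7 m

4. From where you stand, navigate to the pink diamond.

turn left 13°, forward 6.1 m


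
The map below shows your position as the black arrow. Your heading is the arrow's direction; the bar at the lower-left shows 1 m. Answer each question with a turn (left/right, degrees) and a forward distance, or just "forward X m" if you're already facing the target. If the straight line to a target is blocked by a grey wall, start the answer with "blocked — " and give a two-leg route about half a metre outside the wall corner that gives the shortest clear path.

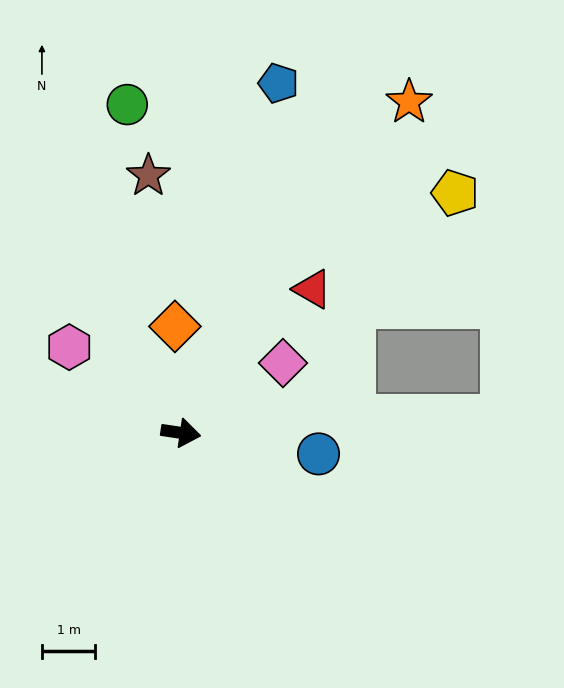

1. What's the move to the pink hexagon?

turn left 151°, forward 2.6 m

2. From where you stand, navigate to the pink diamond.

turn left 43°, forward 2.3 m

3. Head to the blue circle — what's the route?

forward 2.6 m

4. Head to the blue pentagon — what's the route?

turn left 83°, forward 6.8 m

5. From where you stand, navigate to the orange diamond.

turn left 102°, forward 2.0 m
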